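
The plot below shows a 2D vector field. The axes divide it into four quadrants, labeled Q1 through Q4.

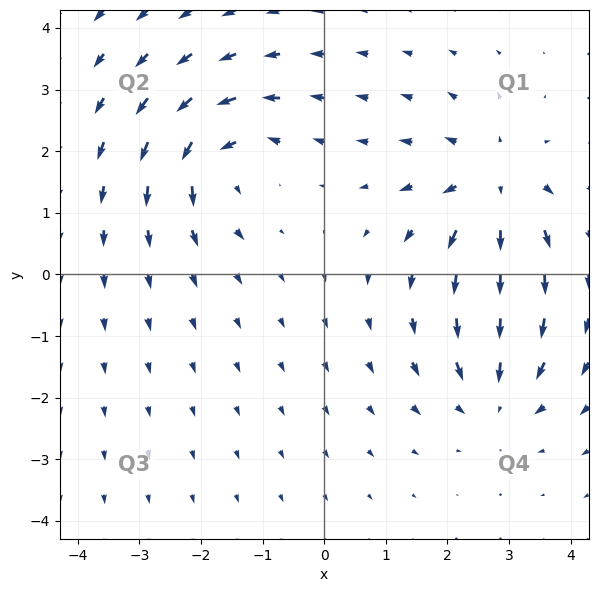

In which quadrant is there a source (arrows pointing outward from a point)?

Q1

The source sits at approximately (2.7, 1.5), which lies in quadrant Q1. The divergence there is about +4, positive as expected for a source.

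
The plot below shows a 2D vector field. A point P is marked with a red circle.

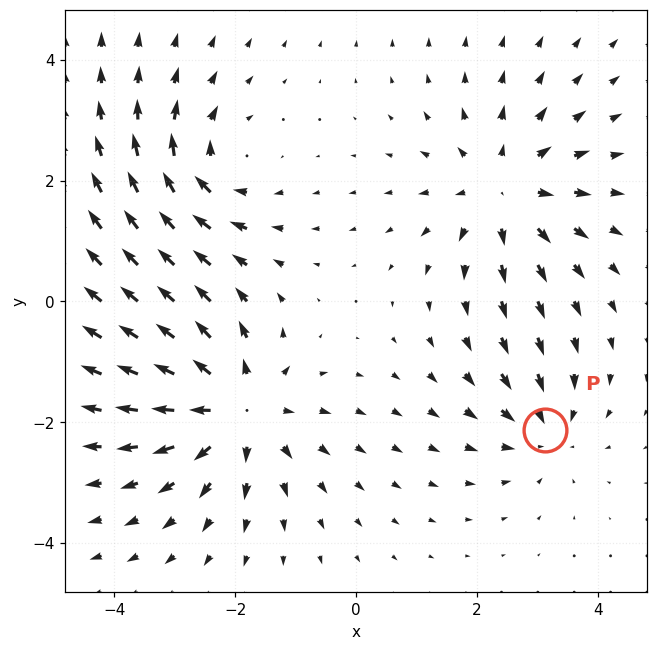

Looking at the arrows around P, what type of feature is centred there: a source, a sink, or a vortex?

At P (3.1, -2.1) the arrows converge inward. Divergence about -3, curl ≈0 — negative divergence with near-zero curl is a sink.

sink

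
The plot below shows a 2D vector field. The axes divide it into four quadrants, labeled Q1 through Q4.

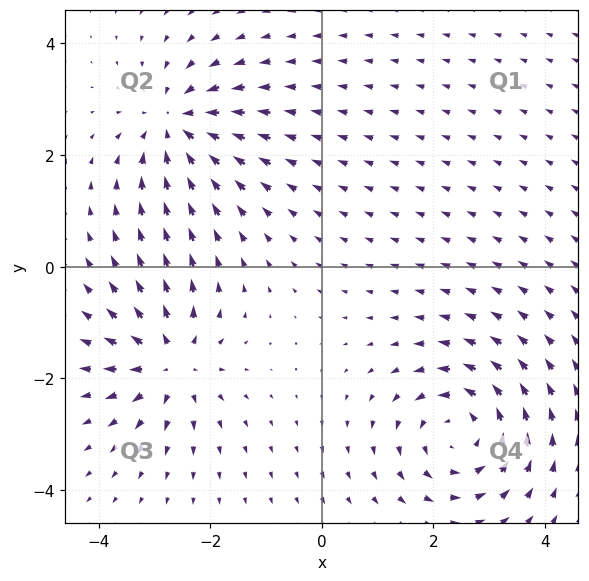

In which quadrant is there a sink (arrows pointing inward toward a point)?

The sink sits at approximately (-2.6, 2.6), which lies in quadrant Q2. The divergence there is about -4, negative as expected for a sink.

Q2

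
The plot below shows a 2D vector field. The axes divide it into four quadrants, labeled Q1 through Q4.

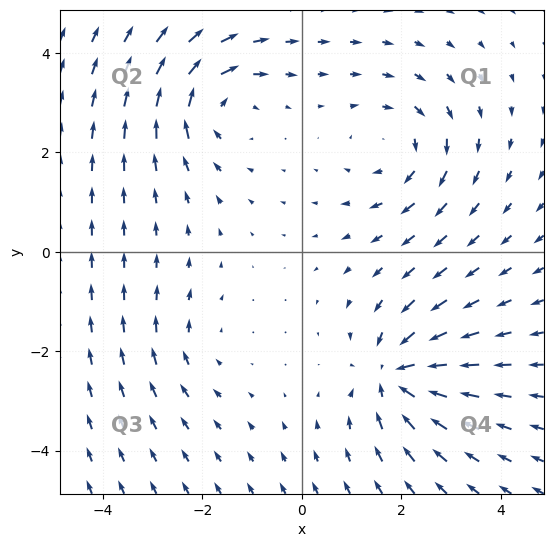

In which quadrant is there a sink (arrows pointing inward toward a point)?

The sink sits at approximately (1.9, -2.5), which lies in quadrant Q4. The divergence there is about -6, negative as expected for a sink.

Q4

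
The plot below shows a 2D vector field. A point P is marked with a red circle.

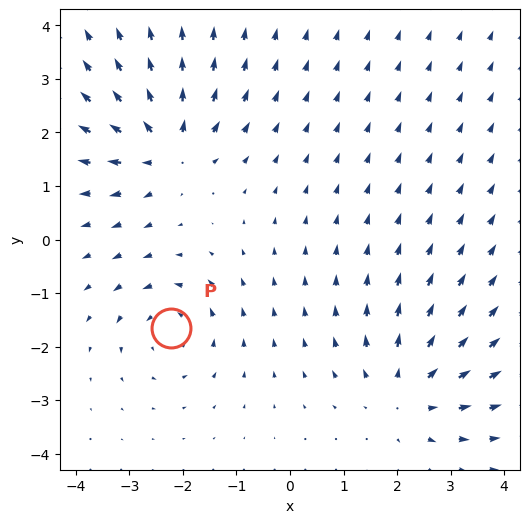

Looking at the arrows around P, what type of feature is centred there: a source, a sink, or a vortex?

At P (-2.2, -1.7) the arrows circulate counterclockwise. Divergence ≈0, curl about +4 — near-zero divergence with nonzero curl is a vortex.

vortex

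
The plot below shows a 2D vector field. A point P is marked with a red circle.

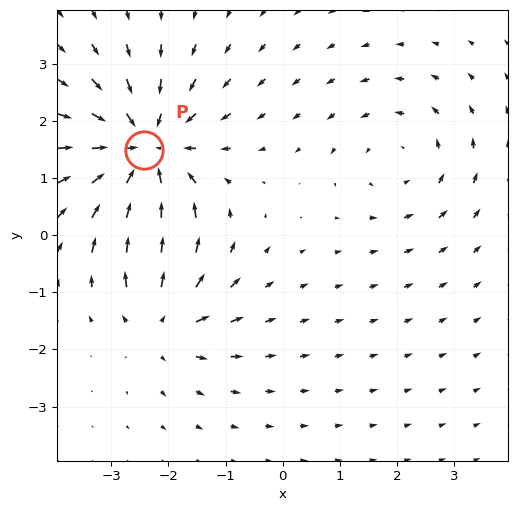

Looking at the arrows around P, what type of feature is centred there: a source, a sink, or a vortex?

sink

At P (-2.4, 1.5) the arrows converge inward. Divergence about -4, curl ≈0 — negative divergence with near-zero curl is a sink.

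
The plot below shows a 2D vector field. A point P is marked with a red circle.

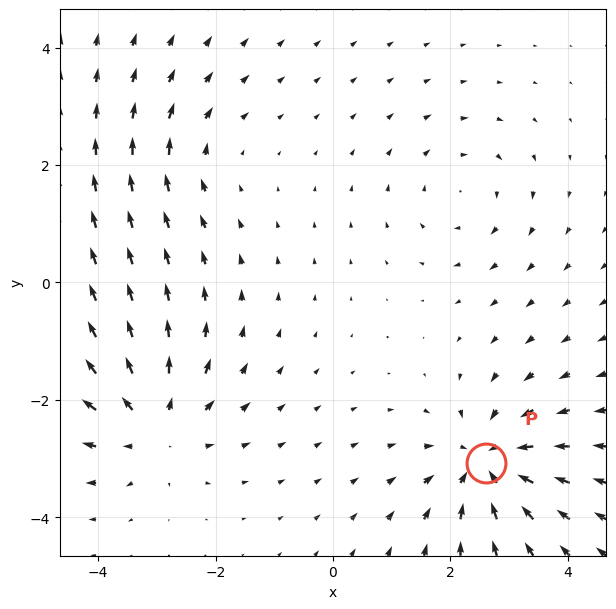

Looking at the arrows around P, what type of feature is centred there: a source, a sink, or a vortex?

sink

At P (2.6, -3.1) the arrows converge inward. Divergence about -6, curl ≈0 — negative divergence with near-zero curl is a sink.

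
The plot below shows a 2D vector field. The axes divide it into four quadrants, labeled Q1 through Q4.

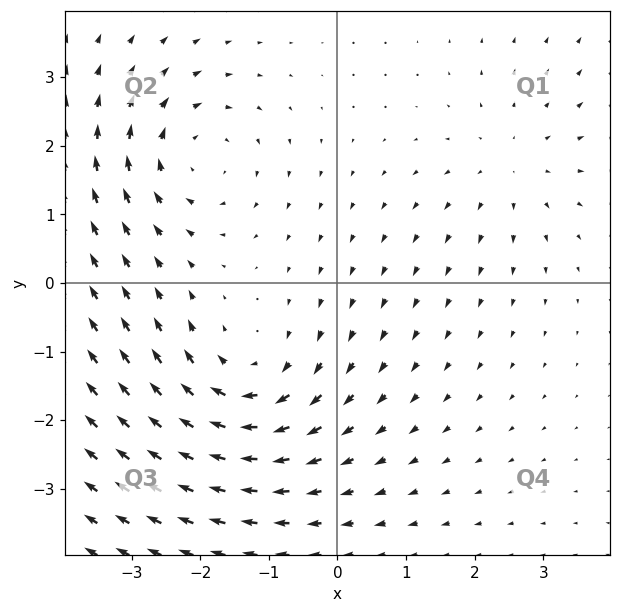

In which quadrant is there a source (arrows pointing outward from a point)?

Q1

The source sits at approximately (2.5, 1.7), which lies in quadrant Q1. The divergence there is about +2, positive as expected for a source.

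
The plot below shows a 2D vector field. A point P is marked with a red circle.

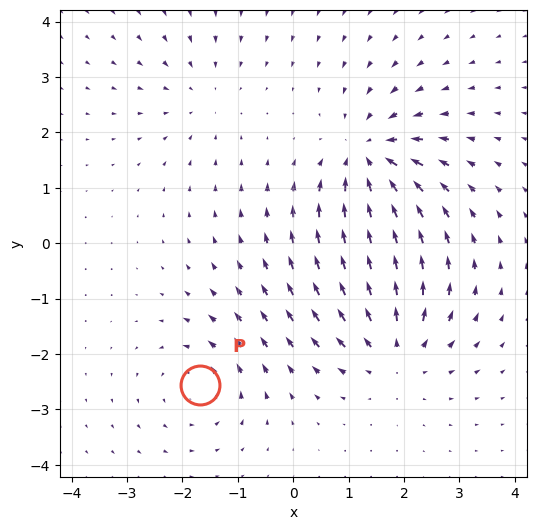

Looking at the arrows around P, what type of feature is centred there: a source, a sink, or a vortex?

vortex

At P (-1.7, -2.6) the arrows circulate counterclockwise. Divergence ≈0, curl about +4 — near-zero divergence with nonzero curl is a vortex.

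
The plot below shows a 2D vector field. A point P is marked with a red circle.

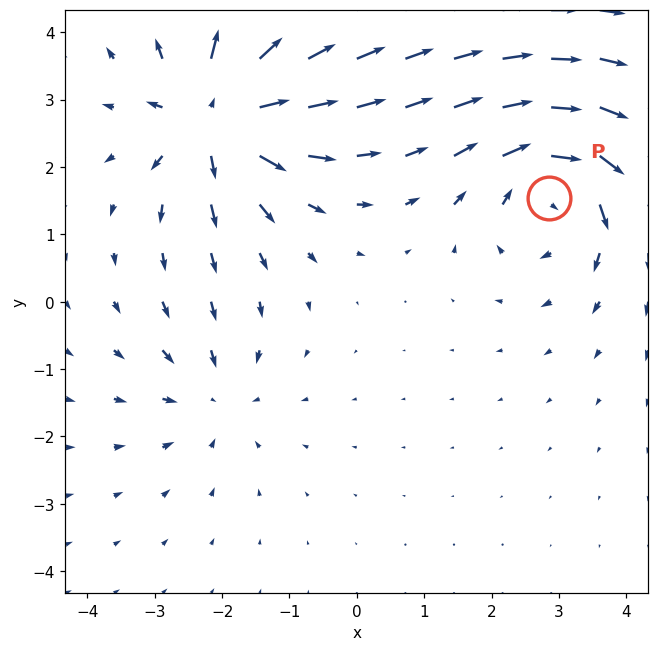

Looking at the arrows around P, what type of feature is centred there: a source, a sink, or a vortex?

At P (2.9, 1.5) the arrows circulate clockwise. Divergence ≈0, curl about -5 — near-zero divergence with nonzero curl is a vortex.

vortex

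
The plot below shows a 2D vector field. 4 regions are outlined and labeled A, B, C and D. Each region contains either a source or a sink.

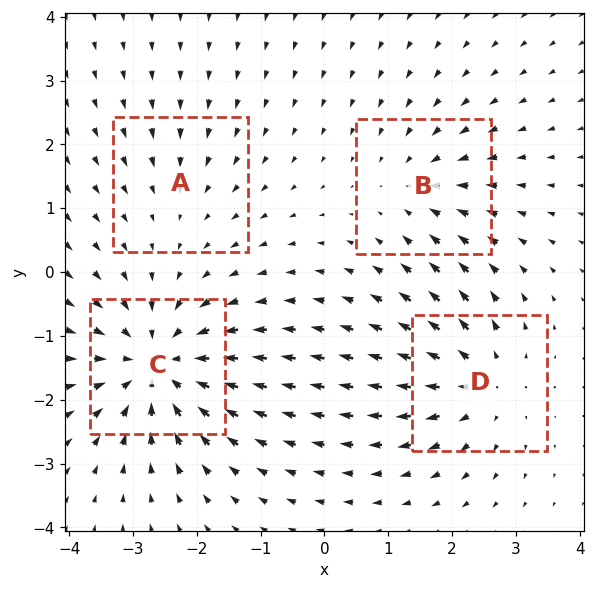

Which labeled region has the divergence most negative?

Divergence at each region's feature centre — A: about -2, B: about -3, C: about -7, D: about +5. Region C is most negative.

C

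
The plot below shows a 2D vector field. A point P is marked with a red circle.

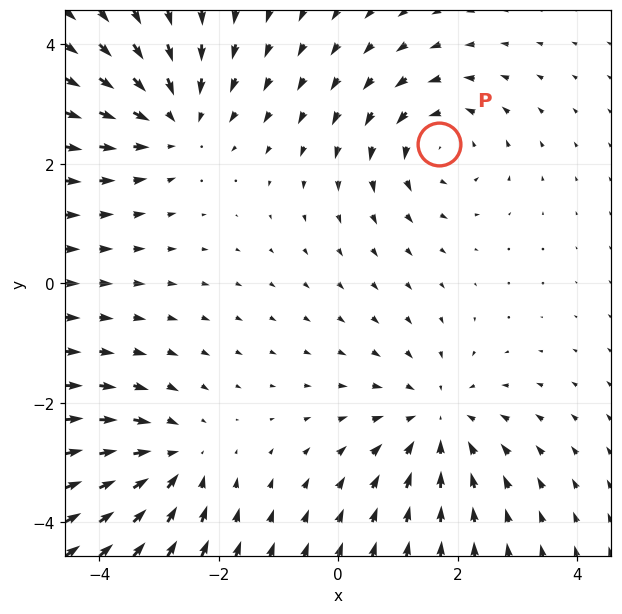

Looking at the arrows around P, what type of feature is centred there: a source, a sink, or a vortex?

vortex

At P (1.7, 2.3) the arrows circulate counterclockwise. Divergence ≈0, curl about +4 — near-zero divergence with nonzero curl is a vortex.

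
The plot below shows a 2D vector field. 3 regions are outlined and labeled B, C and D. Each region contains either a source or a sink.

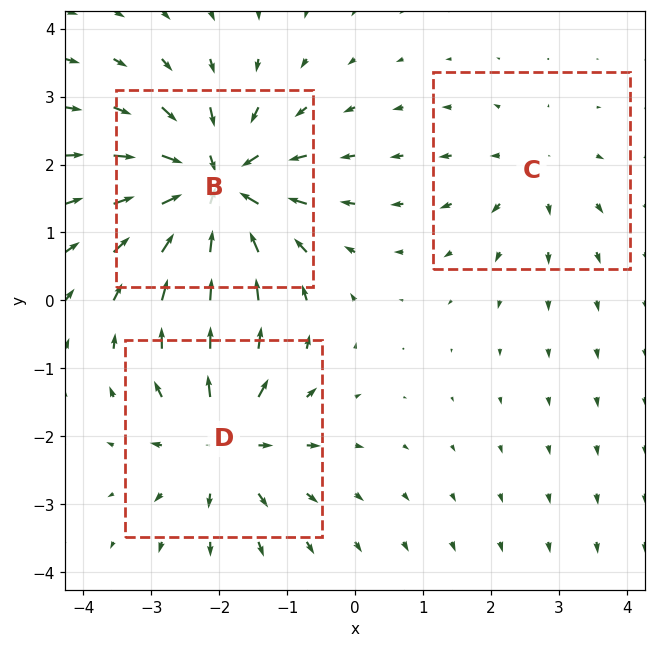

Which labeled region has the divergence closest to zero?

C

Divergence at each region's feature centre — B: about -6, C: about +2, D: about +4. Region C is closest to zero.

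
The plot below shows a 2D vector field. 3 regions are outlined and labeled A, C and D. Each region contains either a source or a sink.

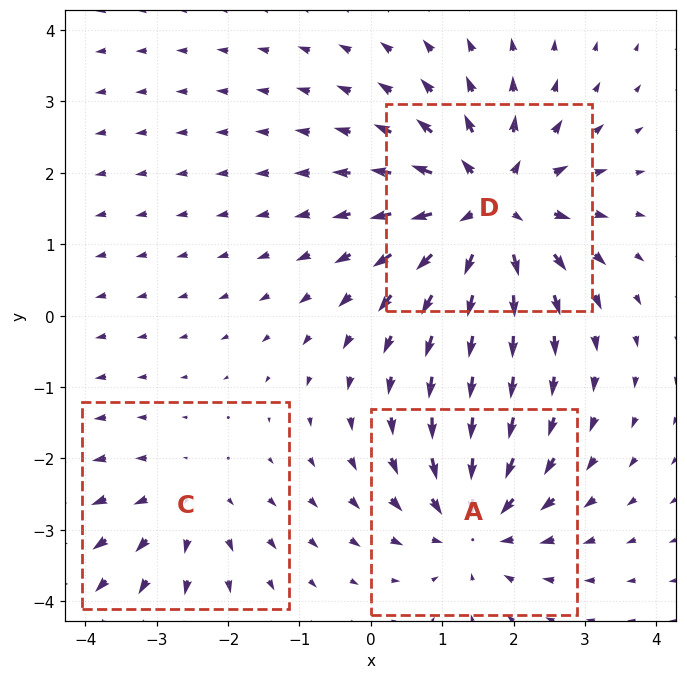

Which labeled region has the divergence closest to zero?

C

Divergence at each region's feature centre — A: about -4, C: about +2, D: about +5. Region C is closest to zero.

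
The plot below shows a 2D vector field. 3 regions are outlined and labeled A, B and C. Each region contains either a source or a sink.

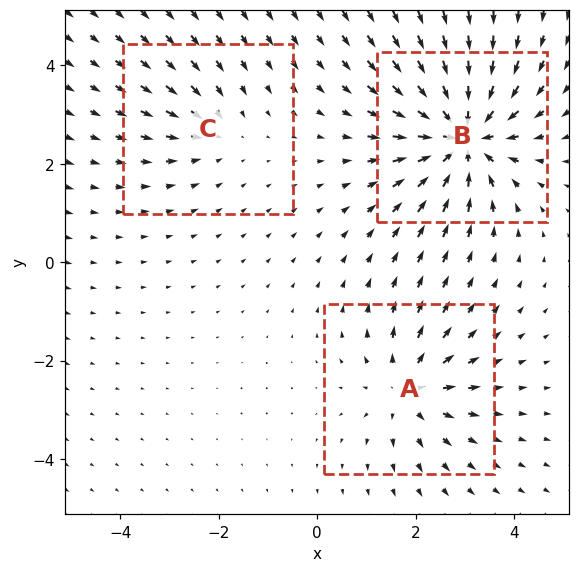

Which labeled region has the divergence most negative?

Divergence at each region's feature centre — A: about +3, B: about -6, C: about -2. Region B is most negative.

B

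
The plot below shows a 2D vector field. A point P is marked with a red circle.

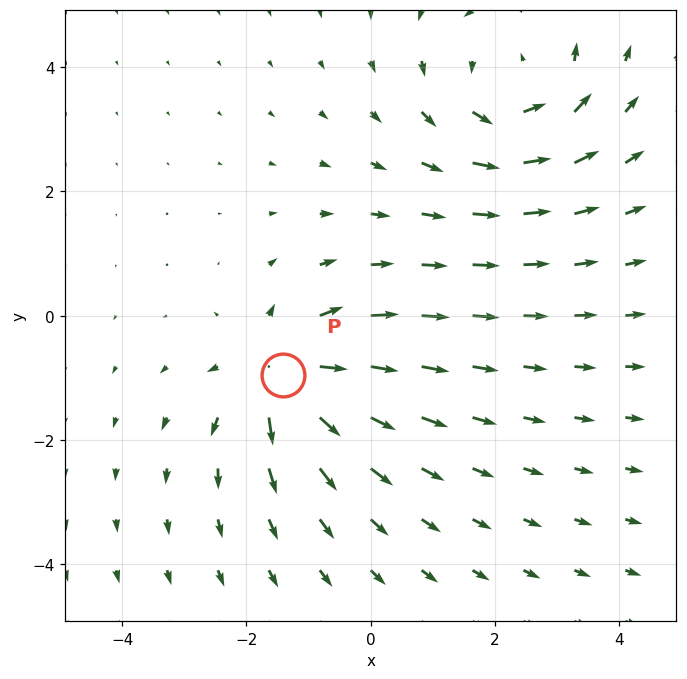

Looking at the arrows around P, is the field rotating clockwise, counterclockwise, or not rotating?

not rotating

Near P at (-1.4, -1.0) the arrows show no circulation. The curl there is ≈0.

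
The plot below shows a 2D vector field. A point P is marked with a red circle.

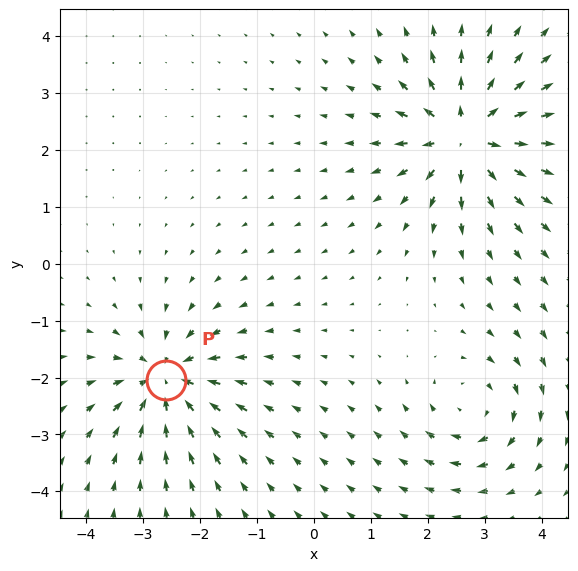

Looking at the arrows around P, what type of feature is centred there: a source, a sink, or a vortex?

sink

At P (-2.6, -2.0) the arrows converge inward. Divergence about -5, curl ≈0 — negative divergence with near-zero curl is a sink.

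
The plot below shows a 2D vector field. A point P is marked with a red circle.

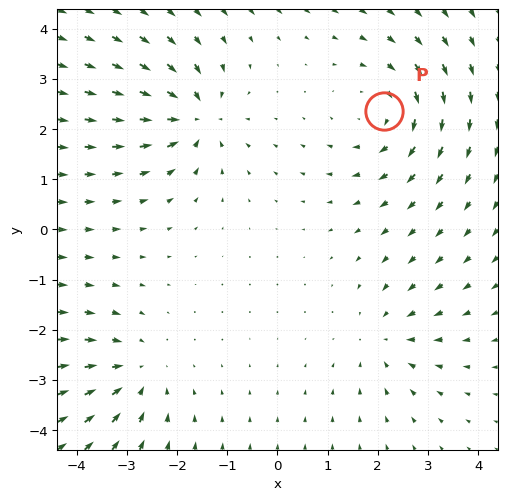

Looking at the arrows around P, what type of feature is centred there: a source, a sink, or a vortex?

At P (2.1, 2.4) the arrows circulate clockwise. Divergence ≈0, curl about -4 — near-zero divergence with nonzero curl is a vortex.

vortex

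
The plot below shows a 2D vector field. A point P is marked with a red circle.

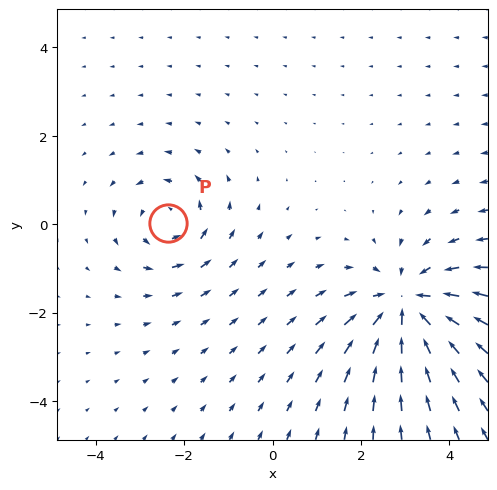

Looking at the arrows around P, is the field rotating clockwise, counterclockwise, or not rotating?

Near P at (-2.4, 0.0) the arrows circulate counterclockwise. The curl (z-component) there is about +3; positive curl means counterclockwise rotation.

counterclockwise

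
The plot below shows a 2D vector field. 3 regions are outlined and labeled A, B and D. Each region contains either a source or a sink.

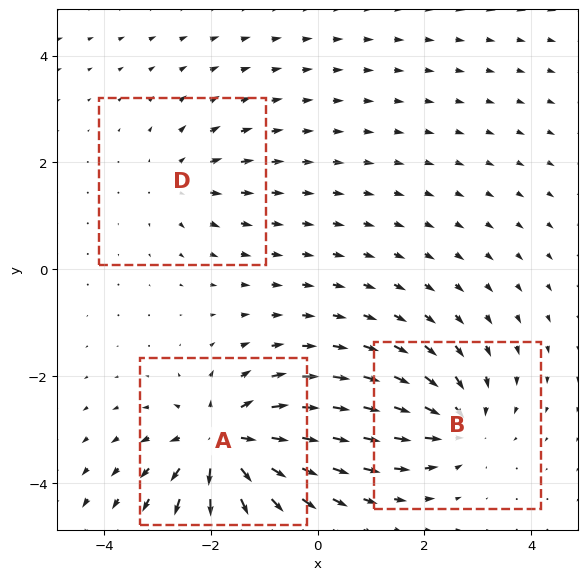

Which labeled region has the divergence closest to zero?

D

Divergence at each region's feature centre — A: about +5, B: about -4, D: about +2. Region D is closest to zero.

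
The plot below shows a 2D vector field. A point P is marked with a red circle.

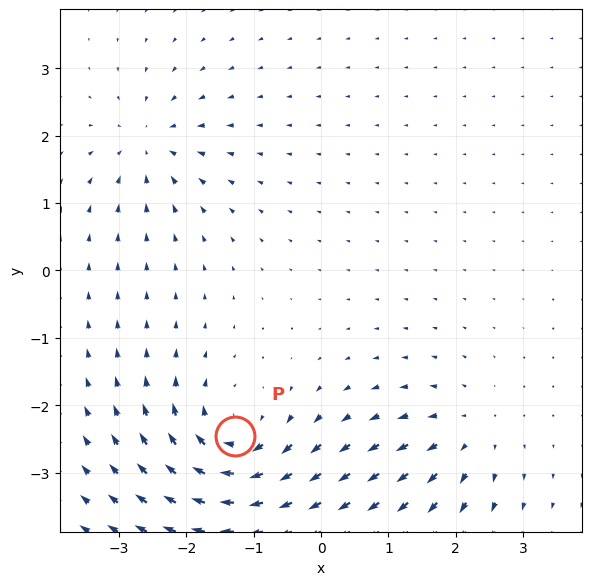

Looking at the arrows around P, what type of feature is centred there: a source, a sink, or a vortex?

vortex

At P (-1.3, -2.5) the arrows circulate clockwise. Divergence ≈0, curl about -6 — near-zero divergence with nonzero curl is a vortex.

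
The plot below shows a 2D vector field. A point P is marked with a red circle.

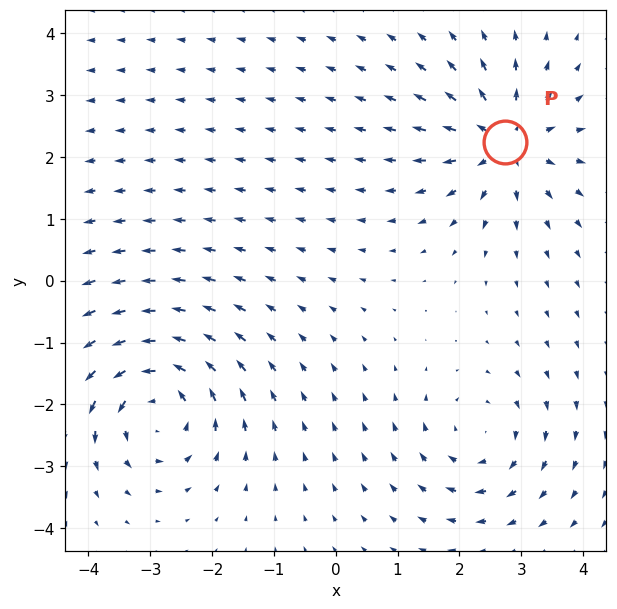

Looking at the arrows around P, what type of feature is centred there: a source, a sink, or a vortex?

At P (2.7, 2.2) the arrows spread outward. Divergence about +5, curl ≈0 — positive divergence with near-zero curl is a source.

source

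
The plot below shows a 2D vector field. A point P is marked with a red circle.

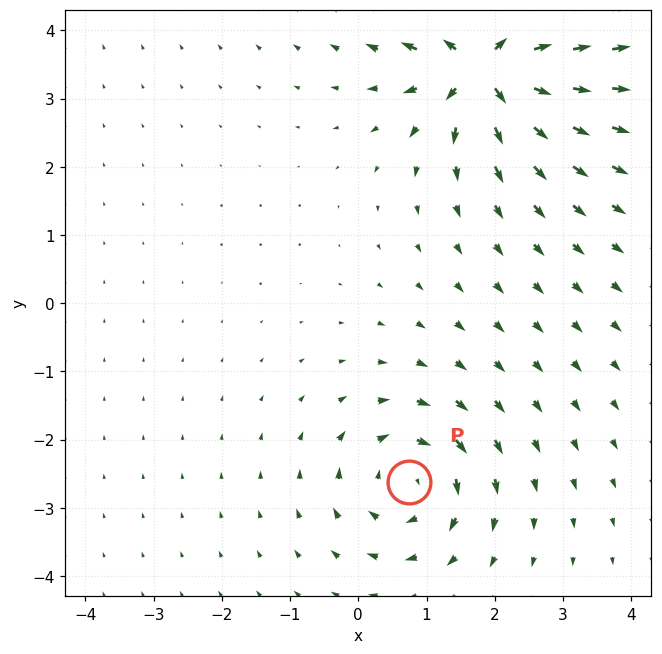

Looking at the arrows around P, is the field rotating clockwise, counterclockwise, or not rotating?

clockwise

Near P at (0.7, -2.6) the arrows circulate clockwise. The curl (z-component) there is about -3; negative curl means clockwise rotation.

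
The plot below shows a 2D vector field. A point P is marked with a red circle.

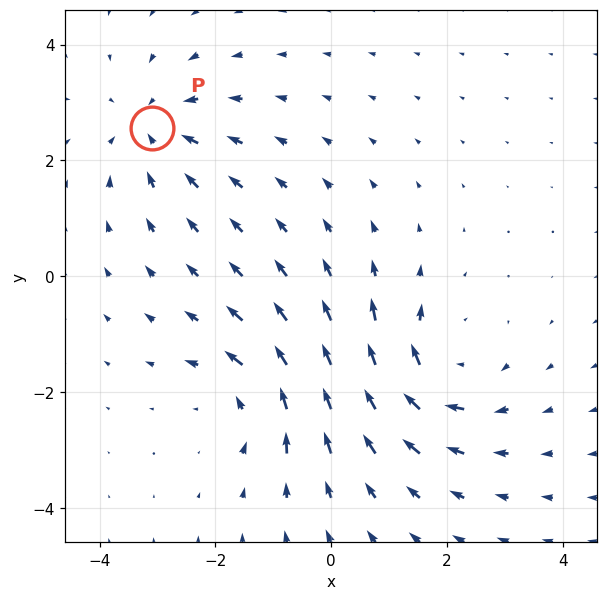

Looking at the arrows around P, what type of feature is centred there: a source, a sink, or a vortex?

sink

At P (-3.1, 2.6) the arrows converge inward. Divergence about -3, curl ≈0 — negative divergence with near-zero curl is a sink.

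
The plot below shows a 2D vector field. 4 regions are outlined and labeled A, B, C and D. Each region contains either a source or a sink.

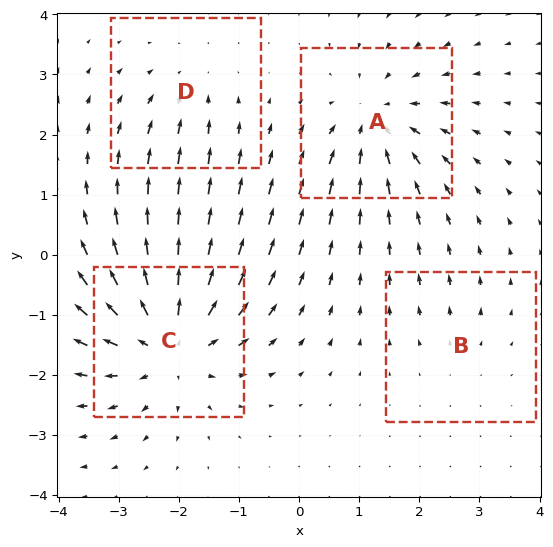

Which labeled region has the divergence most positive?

C

Divergence at each region's feature centre — A: about -5, B: about +2, C: about +7, D: about -3. Region C is most positive.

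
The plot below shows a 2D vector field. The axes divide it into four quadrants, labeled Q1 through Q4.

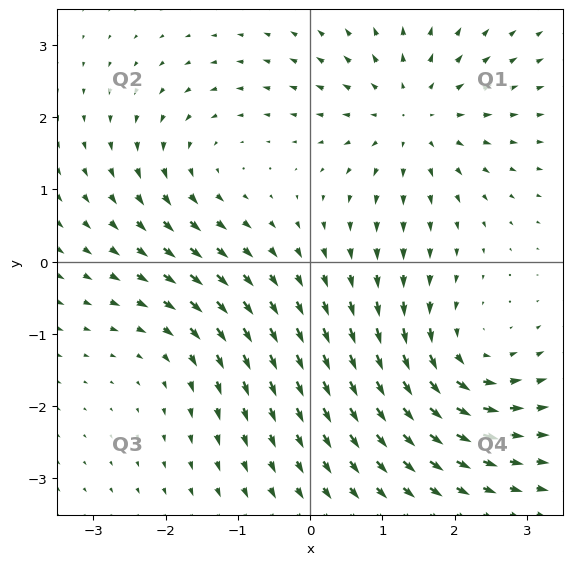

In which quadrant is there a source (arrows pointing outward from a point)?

Q1

The source sits at approximately (1.4, 2.0), which lies in quadrant Q1. The divergence there is about +4, positive as expected for a source.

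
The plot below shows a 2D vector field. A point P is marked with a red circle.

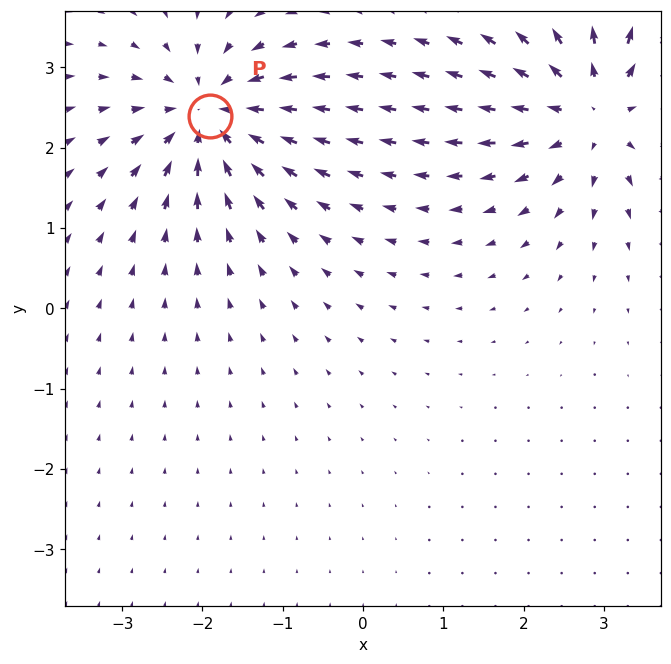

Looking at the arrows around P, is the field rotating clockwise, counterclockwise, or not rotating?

not rotating

Near P at (-1.9, 2.4) the arrows show no circulation. The curl there is ≈0.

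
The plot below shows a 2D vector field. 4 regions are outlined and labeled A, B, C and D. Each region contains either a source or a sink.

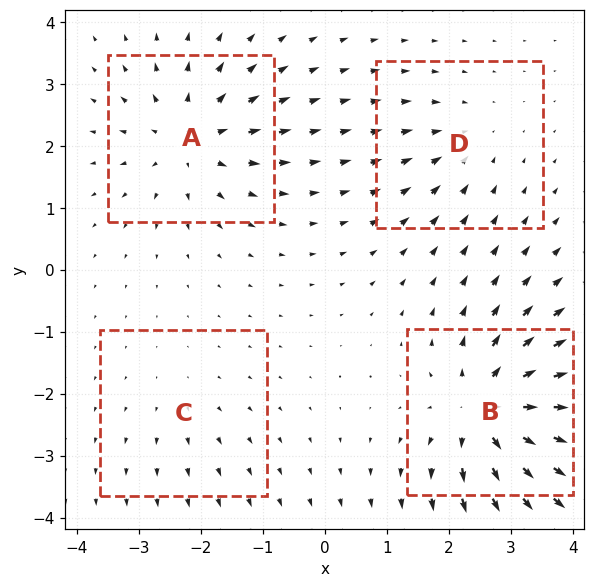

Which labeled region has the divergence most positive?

B

Divergence at each region's feature centre — A: about +6, B: about +8, C: about +2, D: about -3. Region B is most positive.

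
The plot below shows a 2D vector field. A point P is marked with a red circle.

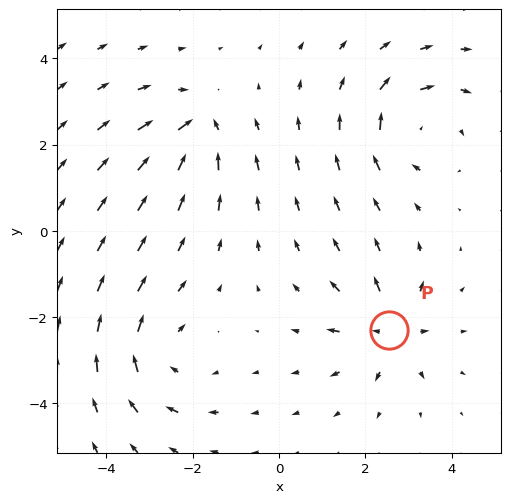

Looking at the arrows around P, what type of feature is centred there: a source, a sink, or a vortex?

source

At P (2.5, -2.3) the arrows spread outward. Divergence about +5, curl ≈0 — positive divergence with near-zero curl is a source.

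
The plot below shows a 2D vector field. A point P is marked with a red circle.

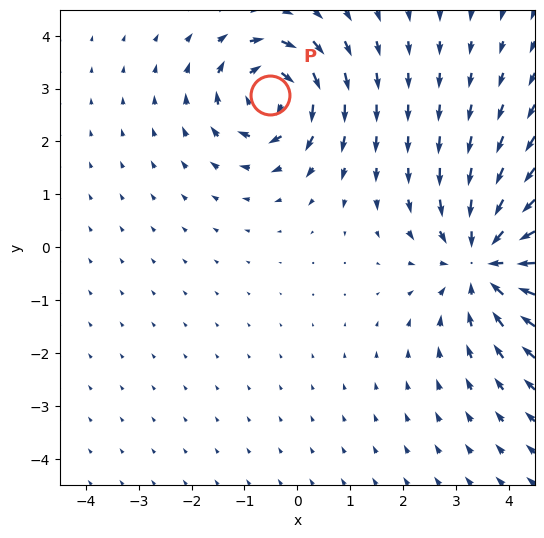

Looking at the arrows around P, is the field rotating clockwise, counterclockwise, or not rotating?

Near P at (-0.5, 2.9) the arrows circulate clockwise. The curl (z-component) there is about -4; negative curl means clockwise rotation.

clockwise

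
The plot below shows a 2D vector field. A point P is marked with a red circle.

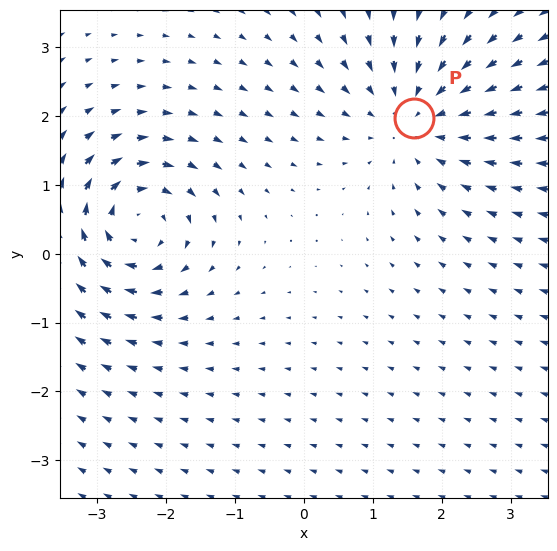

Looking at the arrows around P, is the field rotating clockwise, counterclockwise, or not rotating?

Near P at (1.6, 2.0) the arrows show no circulation. The curl there is ≈0.

not rotating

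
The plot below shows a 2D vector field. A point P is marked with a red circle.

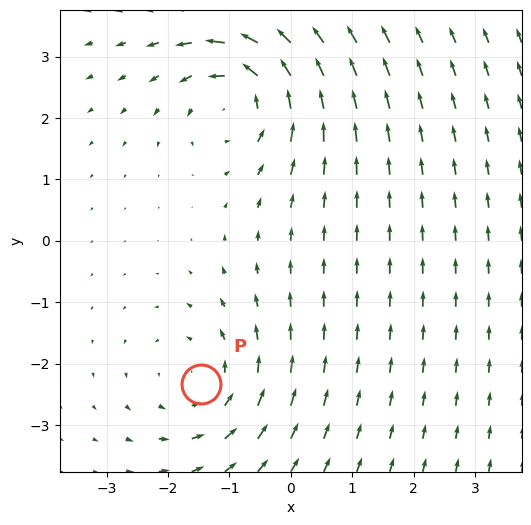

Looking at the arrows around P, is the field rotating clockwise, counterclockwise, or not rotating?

counterclockwise

Near P at (-1.5, -2.3) the arrows circulate counterclockwise. The curl (z-component) there is about +4; positive curl means counterclockwise rotation.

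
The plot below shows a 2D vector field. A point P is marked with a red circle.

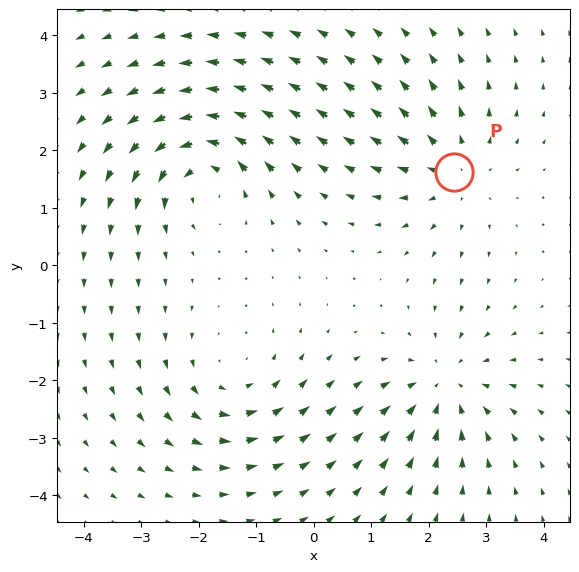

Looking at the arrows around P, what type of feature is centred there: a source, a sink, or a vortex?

At P (2.4, 1.6) the arrows spread outward. Divergence about +4, curl ≈0 — positive divergence with near-zero curl is a source.

source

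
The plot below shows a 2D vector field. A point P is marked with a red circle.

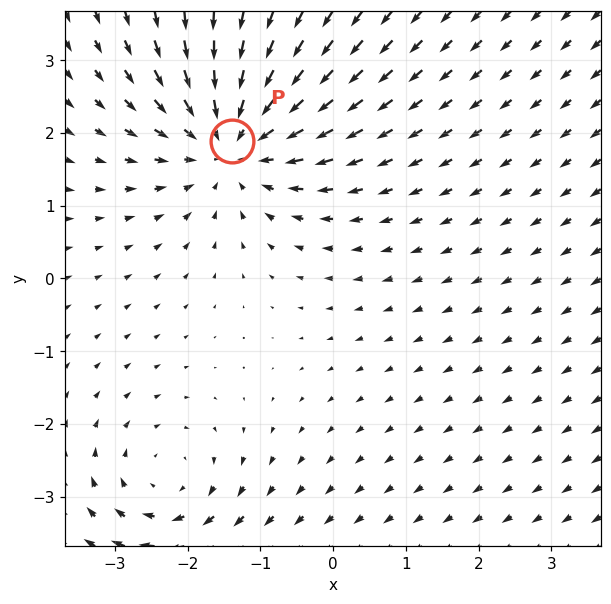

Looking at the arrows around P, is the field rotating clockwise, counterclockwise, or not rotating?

Near P at (-1.4, 1.9) the arrows show no circulation. The curl there is ≈0.

not rotating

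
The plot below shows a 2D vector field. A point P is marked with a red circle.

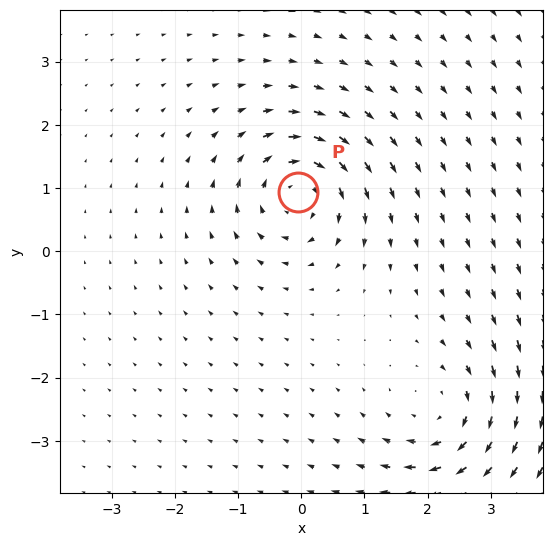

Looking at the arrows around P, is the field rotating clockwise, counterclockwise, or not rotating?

Near P at (-0.1, 0.9) the arrows circulate clockwise. The curl (z-component) there is about -4; negative curl means clockwise rotation.

clockwise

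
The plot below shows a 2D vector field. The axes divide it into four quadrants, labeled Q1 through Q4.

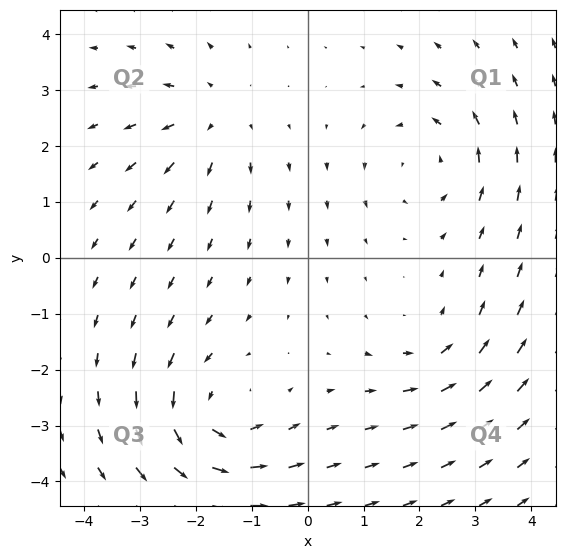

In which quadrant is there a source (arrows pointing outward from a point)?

Q2

The source sits at approximately (-1.7, 2.5), which lies in quadrant Q2. The divergence there is about +3, positive as expected for a source.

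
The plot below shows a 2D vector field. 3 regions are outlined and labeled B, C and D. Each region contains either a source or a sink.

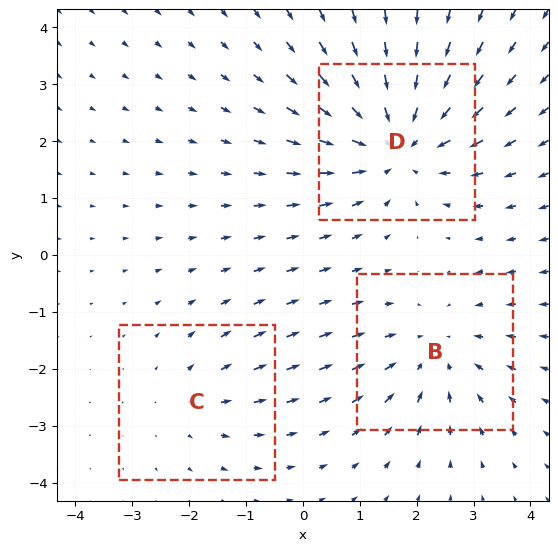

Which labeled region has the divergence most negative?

Divergence at each region's feature centre — B: about -3, C: about +2, D: about -4. Region D is most negative.

D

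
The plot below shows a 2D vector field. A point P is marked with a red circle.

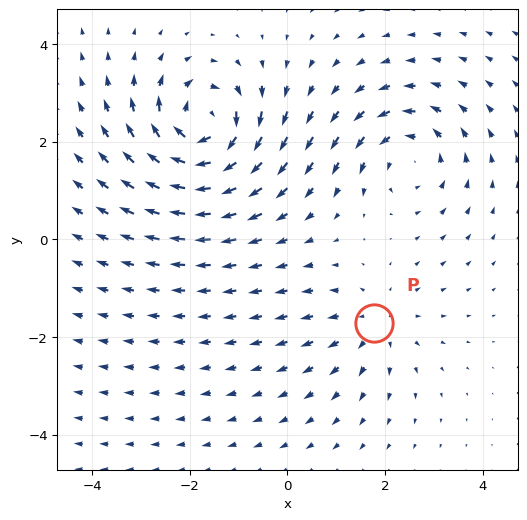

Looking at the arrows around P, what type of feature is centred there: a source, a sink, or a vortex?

At P (1.8, -1.7) the arrows spread outward. Divergence about +2, curl ≈0 — positive divergence with near-zero curl is a source.

source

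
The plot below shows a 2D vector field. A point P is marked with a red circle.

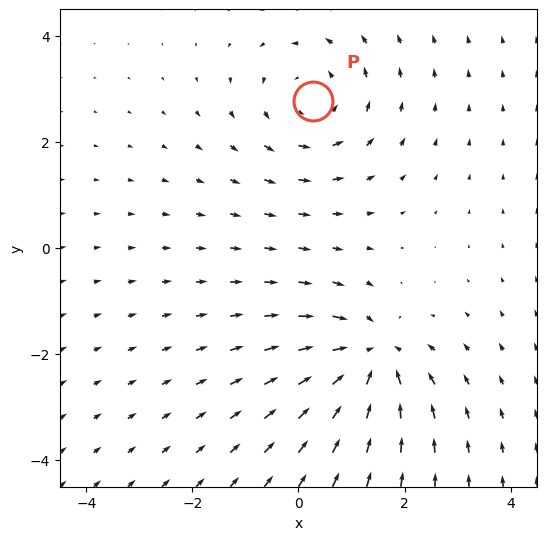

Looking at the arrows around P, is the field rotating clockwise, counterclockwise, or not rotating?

counterclockwise

Near P at (0.3, 2.8) the arrows circulate counterclockwise. The curl (z-component) there is about +3; positive curl means counterclockwise rotation.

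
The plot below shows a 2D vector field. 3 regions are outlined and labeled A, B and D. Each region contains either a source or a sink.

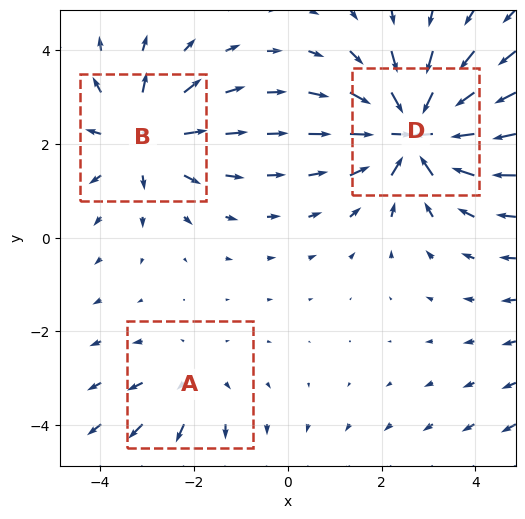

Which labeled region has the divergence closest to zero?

A

Divergence at each region's feature centre — A: about +2, B: about +3, D: about -5. Region A is closest to zero.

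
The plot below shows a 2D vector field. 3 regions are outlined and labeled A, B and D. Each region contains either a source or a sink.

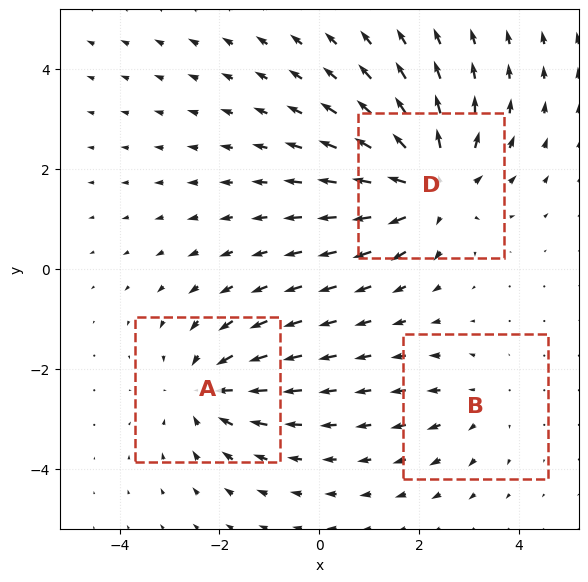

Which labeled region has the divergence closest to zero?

B

Divergence at each region's feature centre — A: about -3, B: about +2, D: about +4. Region B is closest to zero.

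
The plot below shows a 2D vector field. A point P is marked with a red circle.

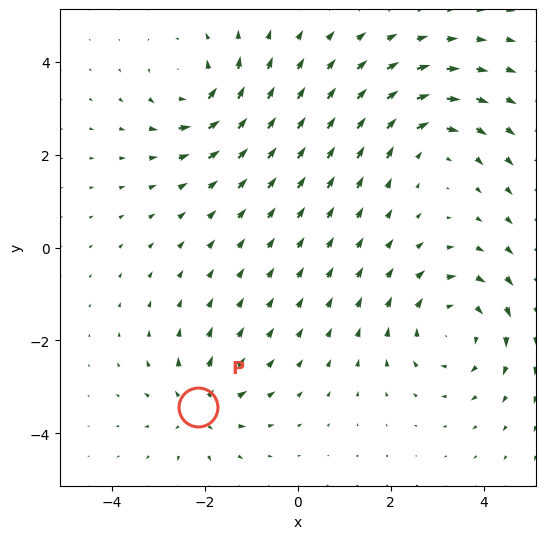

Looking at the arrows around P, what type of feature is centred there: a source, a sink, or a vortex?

source

At P (-2.1, -3.4) the arrows spread outward. Divergence about +4, curl ≈0 — positive divergence with near-zero curl is a source.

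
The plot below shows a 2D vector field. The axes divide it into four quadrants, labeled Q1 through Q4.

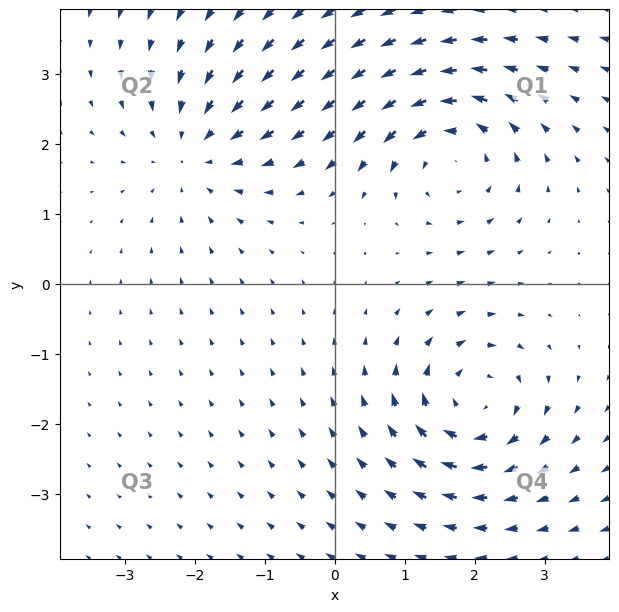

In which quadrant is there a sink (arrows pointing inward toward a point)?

The sink sits at approximately (-2.0, 1.9), which lies in quadrant Q2. The divergence there is about -3, negative as expected for a sink.

Q2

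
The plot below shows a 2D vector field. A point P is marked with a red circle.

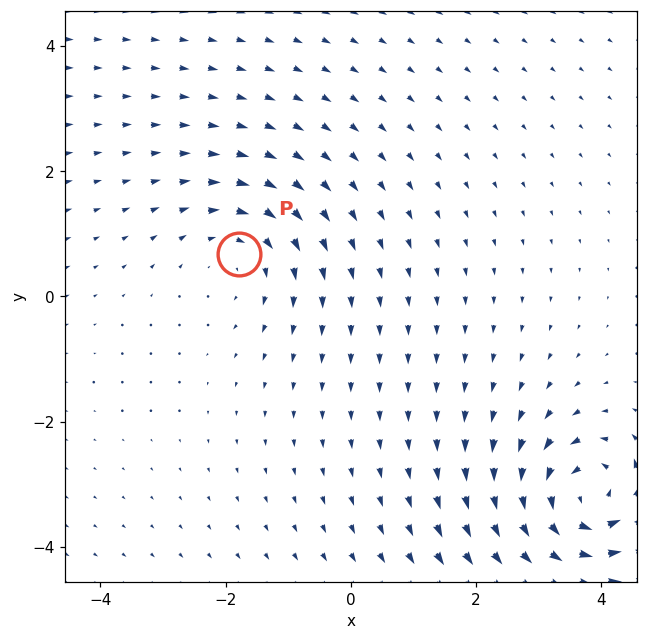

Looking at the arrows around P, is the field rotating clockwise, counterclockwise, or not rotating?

clockwise

Near P at (-1.8, 0.7) the arrows circulate clockwise. The curl (z-component) there is about -2; negative curl means clockwise rotation.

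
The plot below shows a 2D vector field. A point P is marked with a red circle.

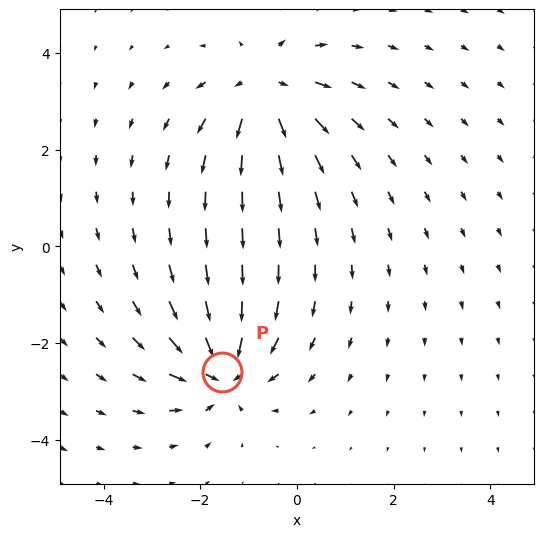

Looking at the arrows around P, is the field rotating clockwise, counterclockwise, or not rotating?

Near P at (-1.5, -2.6) the arrows show no circulation. The curl there is ≈0.

not rotating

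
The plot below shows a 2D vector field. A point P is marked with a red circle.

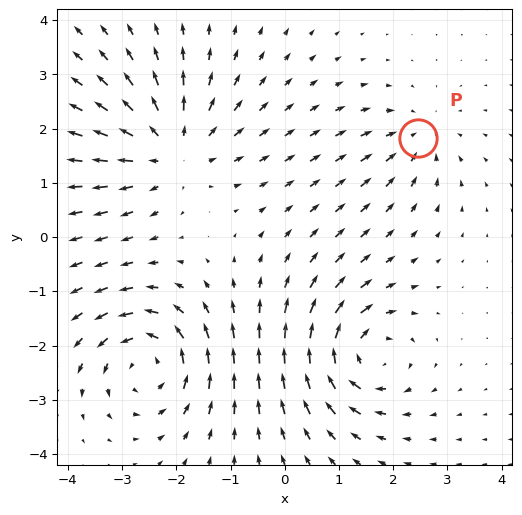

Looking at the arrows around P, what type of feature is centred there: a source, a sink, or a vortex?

At P (2.5, 1.8) the arrows converge inward. Divergence about -3, curl ≈0 — negative divergence with near-zero curl is a sink.

sink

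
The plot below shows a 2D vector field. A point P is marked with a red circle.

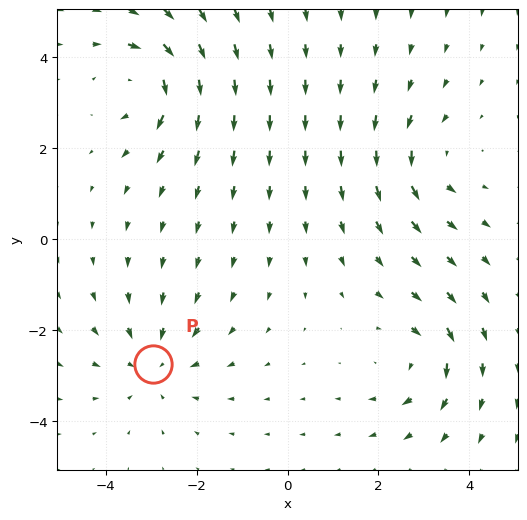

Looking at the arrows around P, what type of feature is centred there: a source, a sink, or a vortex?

sink

At P (-3.0, -2.7) the arrows converge inward. Divergence about -3, curl ≈0 — negative divergence with near-zero curl is a sink.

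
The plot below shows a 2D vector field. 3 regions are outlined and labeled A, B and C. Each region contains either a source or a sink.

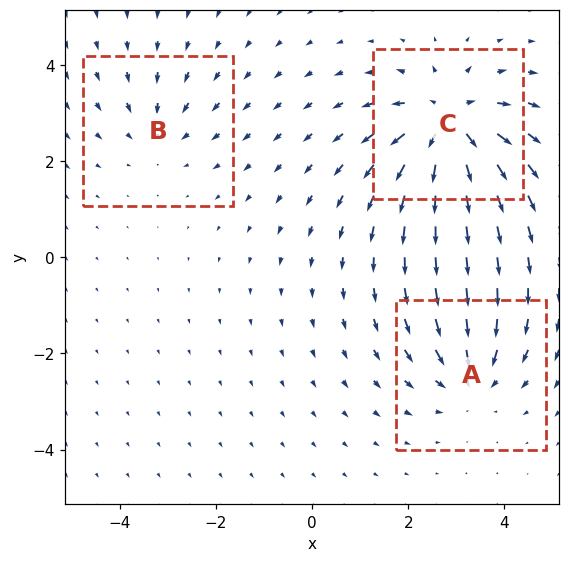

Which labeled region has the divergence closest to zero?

Divergence at each region's feature centre — A: about -3, B: about -2, C: about +5. Region B is closest to zero.

B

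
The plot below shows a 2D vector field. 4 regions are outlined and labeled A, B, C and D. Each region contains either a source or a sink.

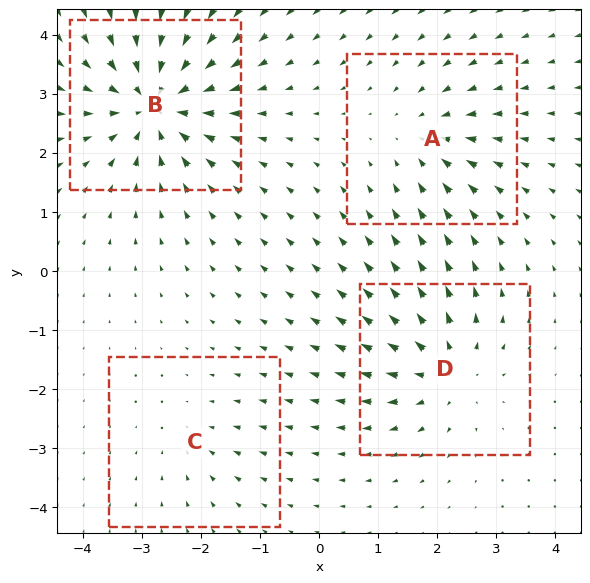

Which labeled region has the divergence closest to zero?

C

Divergence at each region's feature centre — A: about -4, B: about -8, C: about -2, D: about +5. Region C is closest to zero.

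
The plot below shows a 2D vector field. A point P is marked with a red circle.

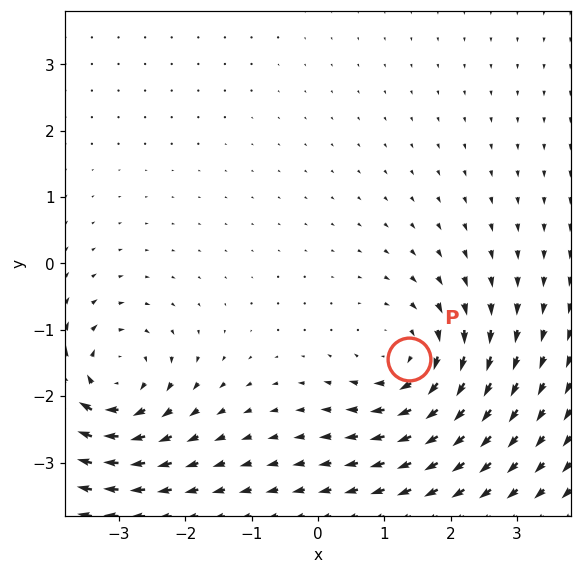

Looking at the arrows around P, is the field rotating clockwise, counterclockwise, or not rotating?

Near P at (1.4, -1.4) the arrows circulate clockwise. The curl (z-component) there is about -5; negative curl means clockwise rotation.

clockwise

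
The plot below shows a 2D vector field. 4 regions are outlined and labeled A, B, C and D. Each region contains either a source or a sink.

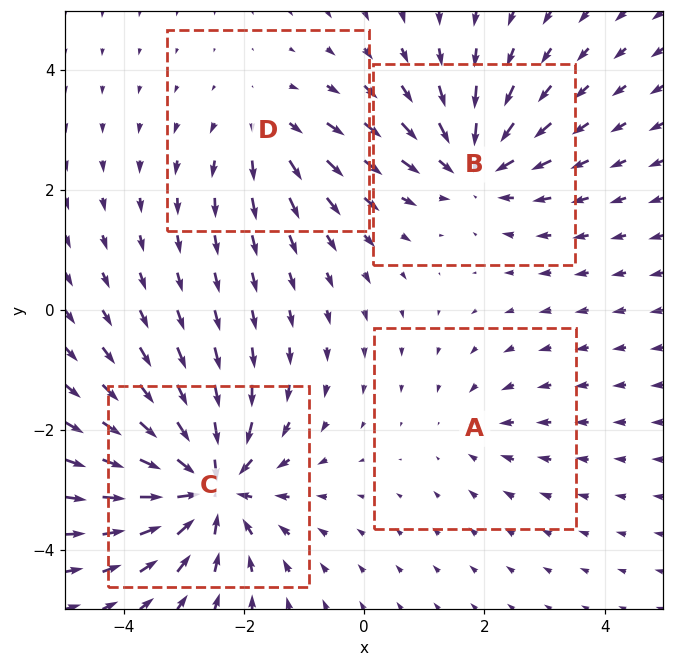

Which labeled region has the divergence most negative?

Divergence at each region's feature centre — A: about -2, B: about -5, C: about -7, D: about +3. Region C is most negative.

C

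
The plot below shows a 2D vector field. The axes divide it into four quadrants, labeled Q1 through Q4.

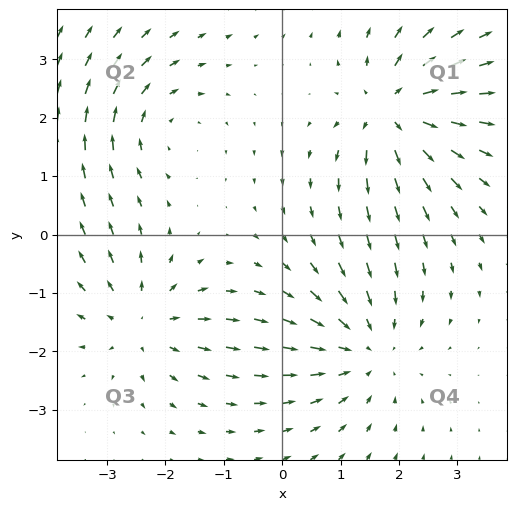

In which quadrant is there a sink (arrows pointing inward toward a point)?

The sink sits at approximately (1.4, -2.0), which lies in quadrant Q4. The divergence there is about -4, negative as expected for a sink.

Q4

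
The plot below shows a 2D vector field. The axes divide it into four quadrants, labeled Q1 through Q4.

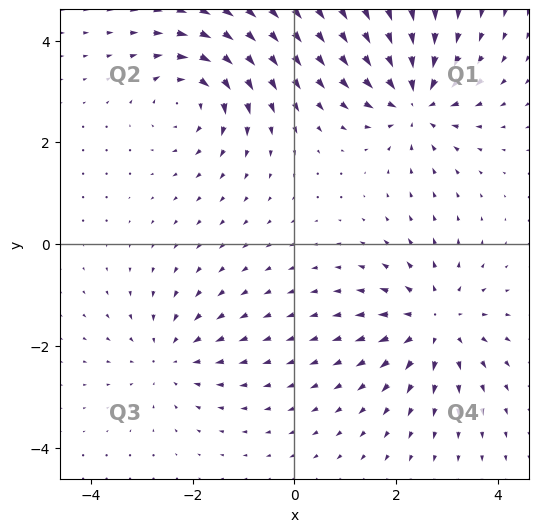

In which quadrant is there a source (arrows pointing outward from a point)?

Q4

The source sits at approximately (2.8, -1.5), which lies in quadrant Q4. The divergence there is about +5, positive as expected for a source.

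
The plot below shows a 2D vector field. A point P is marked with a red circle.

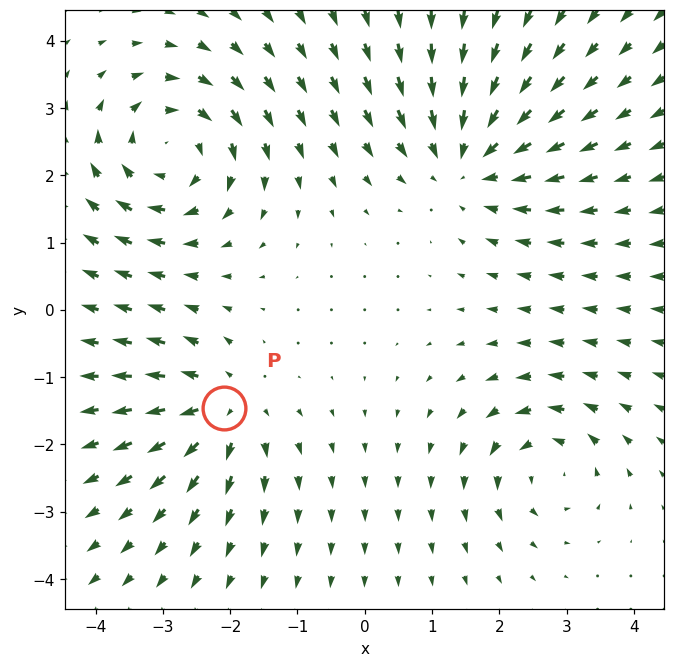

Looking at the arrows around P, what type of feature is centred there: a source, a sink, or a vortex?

At P (-2.1, -1.5) the arrows spread outward. Divergence about +4, curl ≈0 — positive divergence with near-zero curl is a source.

source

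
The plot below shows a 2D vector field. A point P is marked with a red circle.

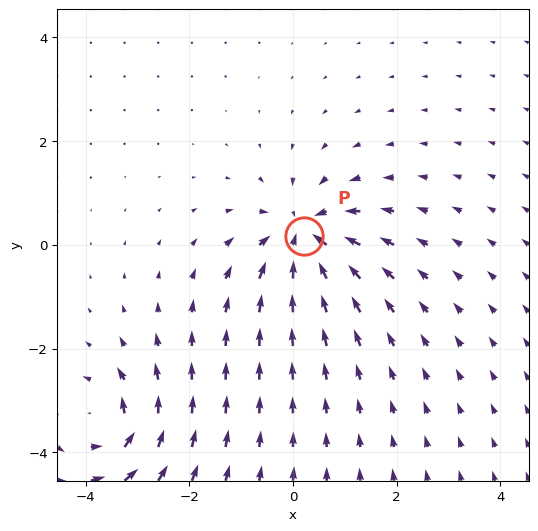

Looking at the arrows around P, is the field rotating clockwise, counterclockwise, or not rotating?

Near P at (0.2, 0.2) the arrows show no circulation. The curl there is ≈0.

not rotating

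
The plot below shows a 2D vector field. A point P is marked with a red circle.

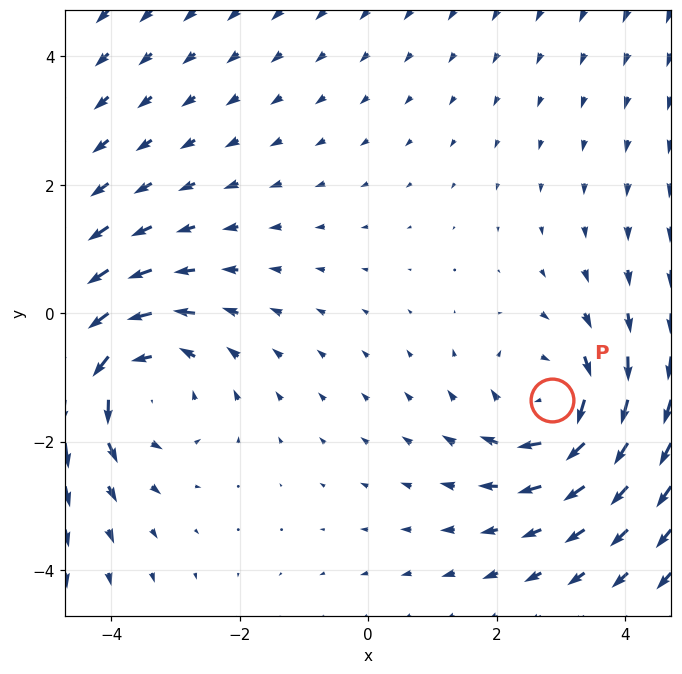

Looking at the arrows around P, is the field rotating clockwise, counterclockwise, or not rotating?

Near P at (2.9, -1.4) the arrows circulate clockwise. The curl (z-component) there is about -3; negative curl means clockwise rotation.

clockwise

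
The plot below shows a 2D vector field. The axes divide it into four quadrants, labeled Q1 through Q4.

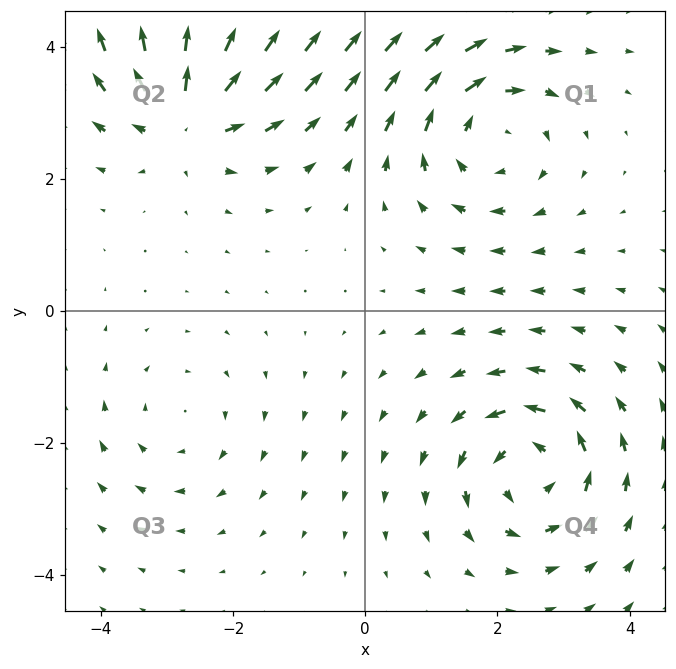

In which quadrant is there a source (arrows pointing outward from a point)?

Q2

The source sits at approximately (-2.7, 2.9), which lies in quadrant Q2. The divergence there is about +5, positive as expected for a source.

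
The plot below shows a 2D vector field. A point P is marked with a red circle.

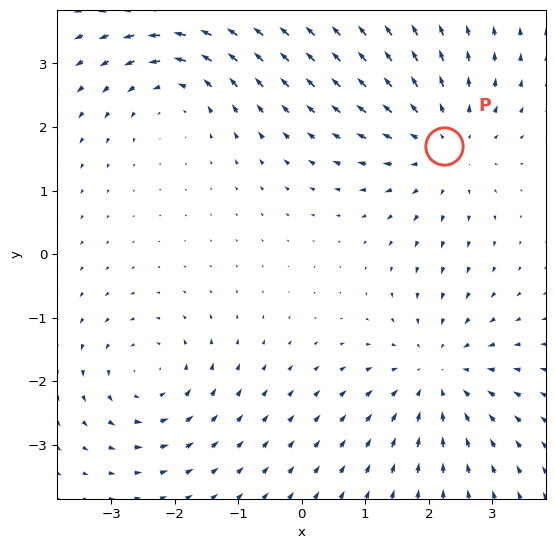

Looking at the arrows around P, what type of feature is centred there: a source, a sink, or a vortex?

At P (2.2, 1.7) the arrows spread outward. Divergence about +4, curl ≈0 — positive divergence with near-zero curl is a source.

source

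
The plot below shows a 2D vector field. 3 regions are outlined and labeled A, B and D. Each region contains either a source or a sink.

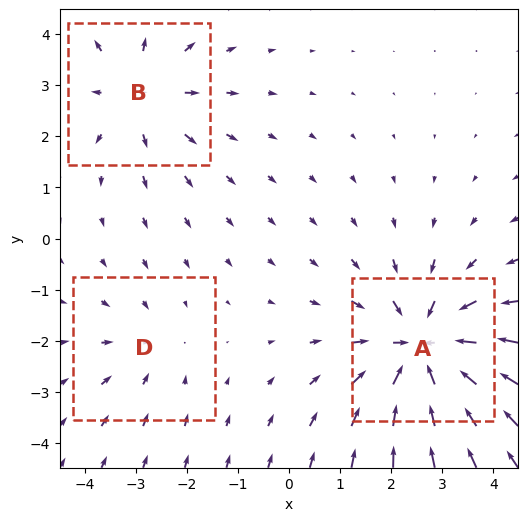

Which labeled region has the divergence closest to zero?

D

Divergence at each region's feature centre — A: about -5, B: about +3, D: about -2. Region D is closest to zero.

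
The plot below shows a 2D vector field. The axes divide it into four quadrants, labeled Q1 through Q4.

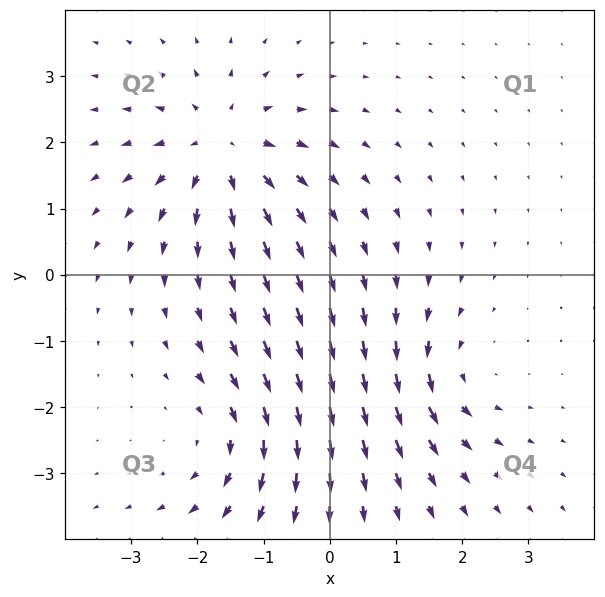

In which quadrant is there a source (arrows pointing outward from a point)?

The source sits at approximately (-1.6, 1.9), which lies in quadrant Q2. The divergence there is about +4, positive as expected for a source.

Q2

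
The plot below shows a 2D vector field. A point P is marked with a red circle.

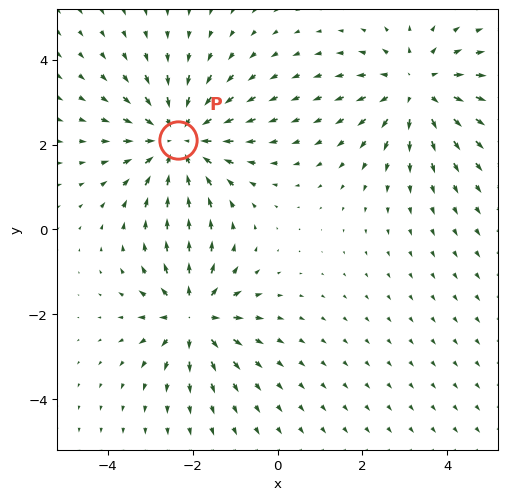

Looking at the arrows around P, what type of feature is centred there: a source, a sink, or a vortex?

At P (-2.3, 2.1) the arrows converge inward. Divergence about -3, curl ≈0 — negative divergence with near-zero curl is a sink.

sink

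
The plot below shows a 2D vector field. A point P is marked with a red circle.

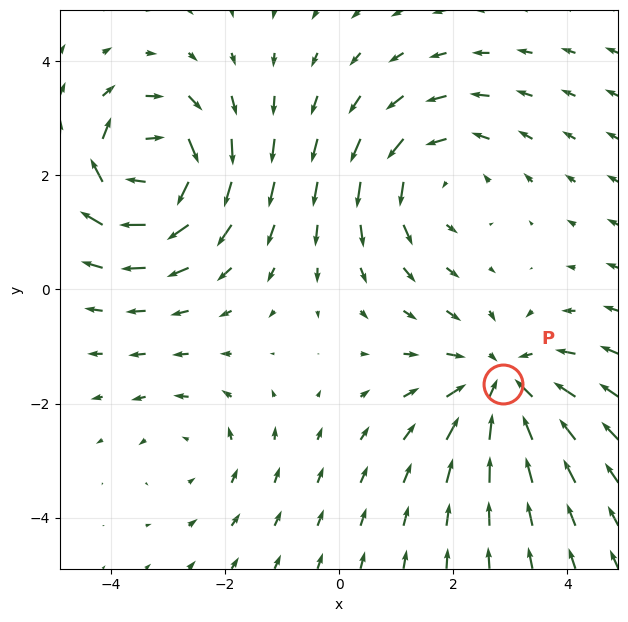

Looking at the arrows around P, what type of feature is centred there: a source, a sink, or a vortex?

At P (2.9, -1.7) the arrows converge inward. Divergence about -4, curl ≈0 — negative divergence with near-zero curl is a sink.

sink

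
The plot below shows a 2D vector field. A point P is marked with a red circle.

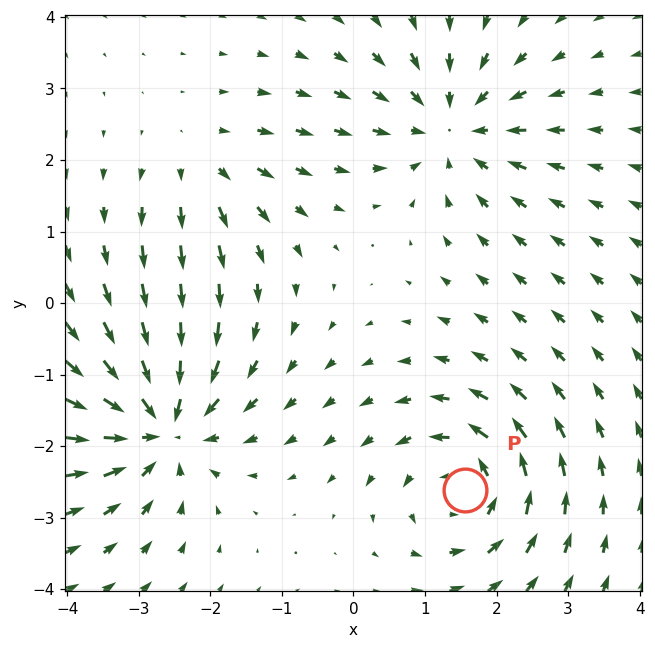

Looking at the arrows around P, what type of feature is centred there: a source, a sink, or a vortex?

vortex

At P (1.6, -2.6) the arrows circulate counterclockwise. Divergence ≈0, curl about +5 — near-zero divergence with nonzero curl is a vortex.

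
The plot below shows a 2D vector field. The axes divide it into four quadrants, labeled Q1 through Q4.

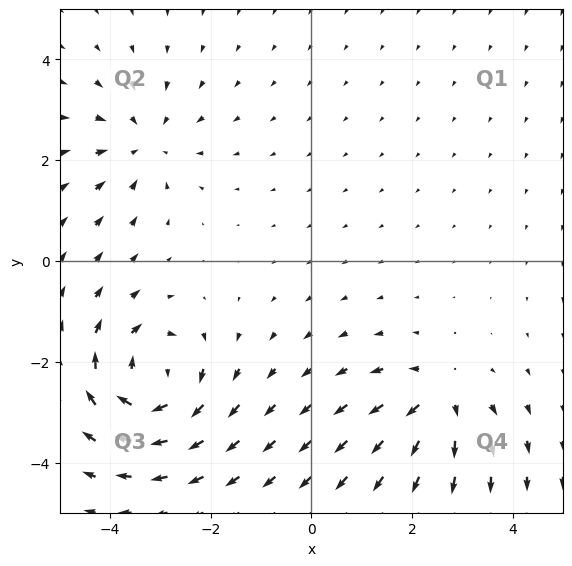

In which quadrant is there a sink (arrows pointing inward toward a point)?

The sink sits at approximately (-3.3, 2.3), which lies in quadrant Q2. The divergence there is about -3, negative as expected for a sink.

Q2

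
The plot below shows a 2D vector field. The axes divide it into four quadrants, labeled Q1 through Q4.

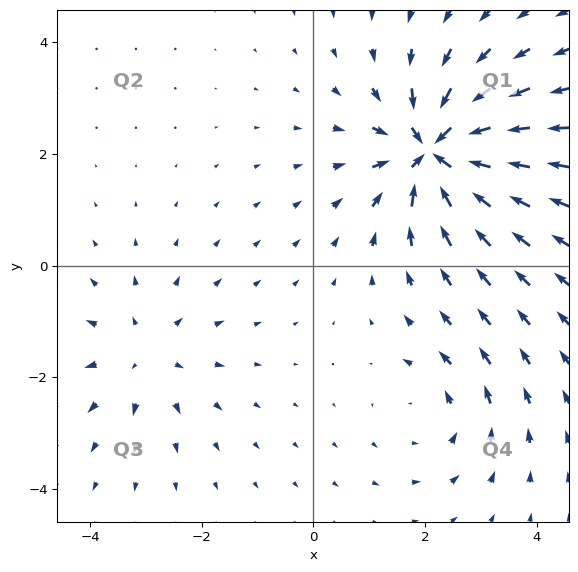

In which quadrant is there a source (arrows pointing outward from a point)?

The source sits at approximately (-3.0, -1.6), which lies in quadrant Q3. The divergence there is about +3, positive as expected for a source.

Q3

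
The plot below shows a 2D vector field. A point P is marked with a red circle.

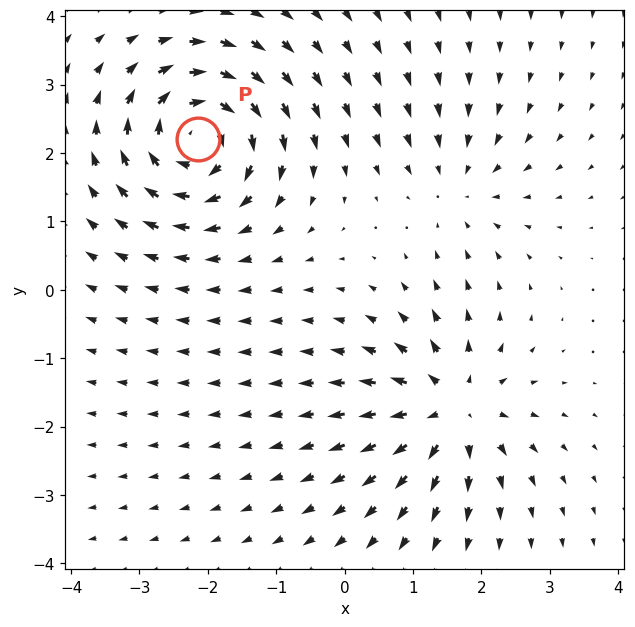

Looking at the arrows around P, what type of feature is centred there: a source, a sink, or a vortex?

vortex

At P (-2.1, 2.2) the arrows circulate clockwise. Divergence ≈0, curl about -6 — near-zero divergence with nonzero curl is a vortex.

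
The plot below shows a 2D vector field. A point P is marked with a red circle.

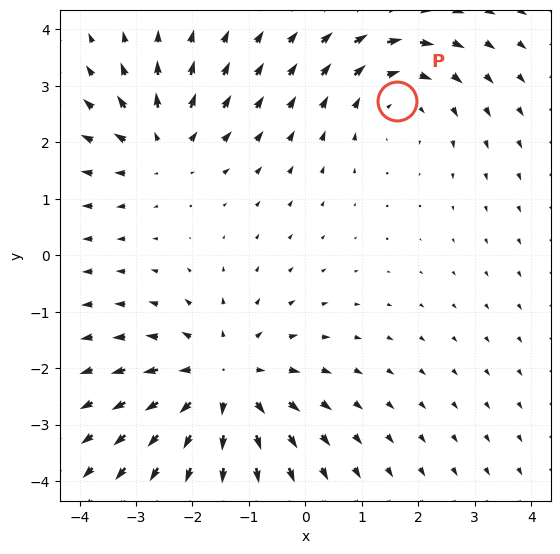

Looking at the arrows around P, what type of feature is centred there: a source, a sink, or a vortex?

vortex

At P (1.6, 2.7) the arrows circulate clockwise. Divergence ≈0, curl about -3 — near-zero divergence with nonzero curl is a vortex.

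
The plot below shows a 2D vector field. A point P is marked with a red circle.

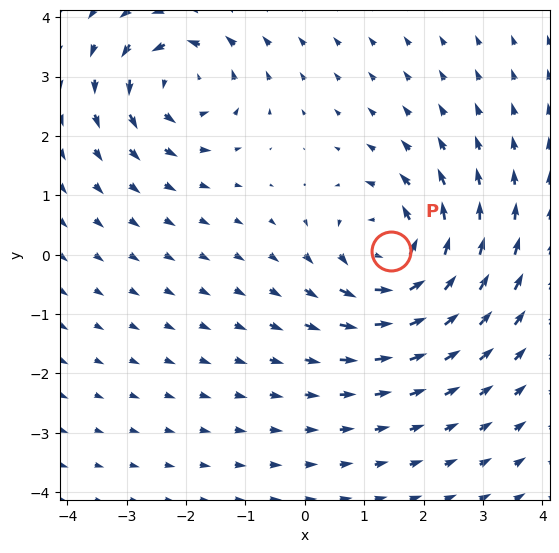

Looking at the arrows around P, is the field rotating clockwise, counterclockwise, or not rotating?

counterclockwise

Near P at (1.4, 0.1) the arrows circulate counterclockwise. The curl (z-component) there is about +6; positive curl means counterclockwise rotation.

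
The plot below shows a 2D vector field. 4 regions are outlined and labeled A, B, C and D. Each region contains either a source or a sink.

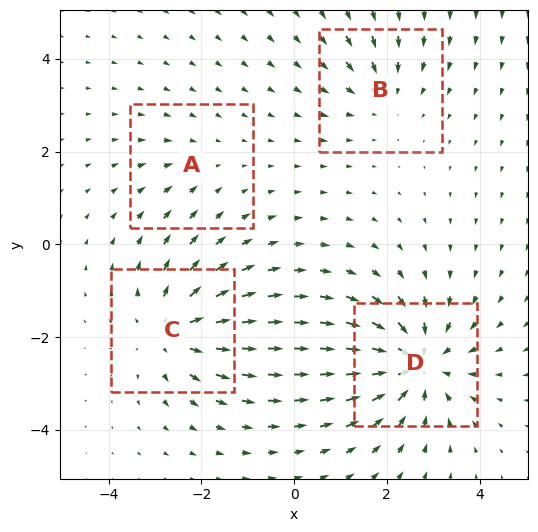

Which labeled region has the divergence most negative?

Divergence at each region's feature centre — A: about -2, B: about -3, C: about +5, D: about -6. Region D is most negative.

D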